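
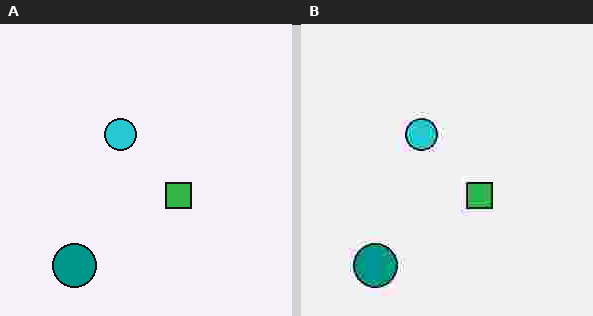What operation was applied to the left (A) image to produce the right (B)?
Heavily JPEG-compressed with obvious blocking artifacts.

Blocky 8×8 compression artifacts appear around shape edges and the flat background shows ringing — characteristic JPEG degradation.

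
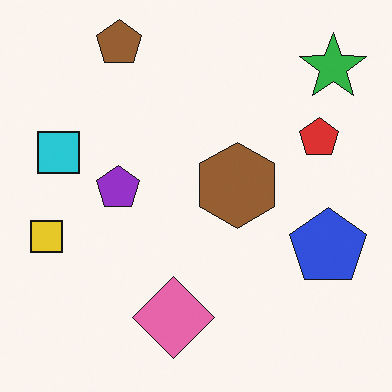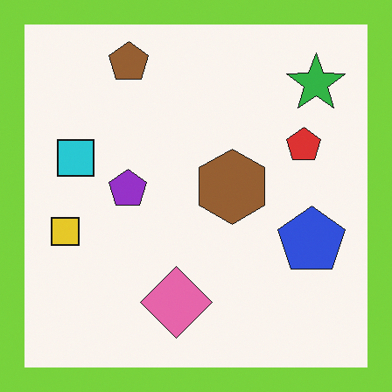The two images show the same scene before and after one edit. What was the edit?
The transformation is: framed with a lime border.

A solid lime frame runs around the edge of the second image, with the content slightly shrunk inside it.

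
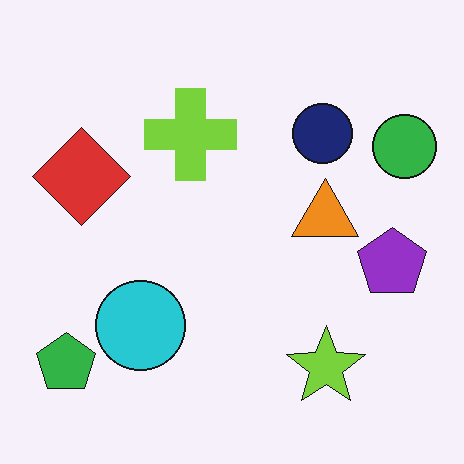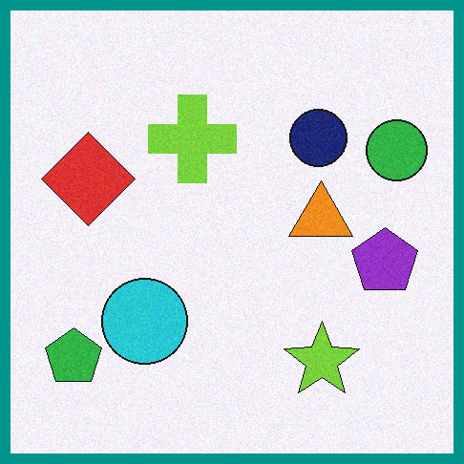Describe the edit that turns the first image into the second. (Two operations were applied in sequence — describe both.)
The second image is the first degraded with subtle gaussian noise, then framed with a teal border.

Random speckle covers the whole image, including the flat background. A solid teal frame runs around the edge of the second image, with the content slightly shrunk inside it.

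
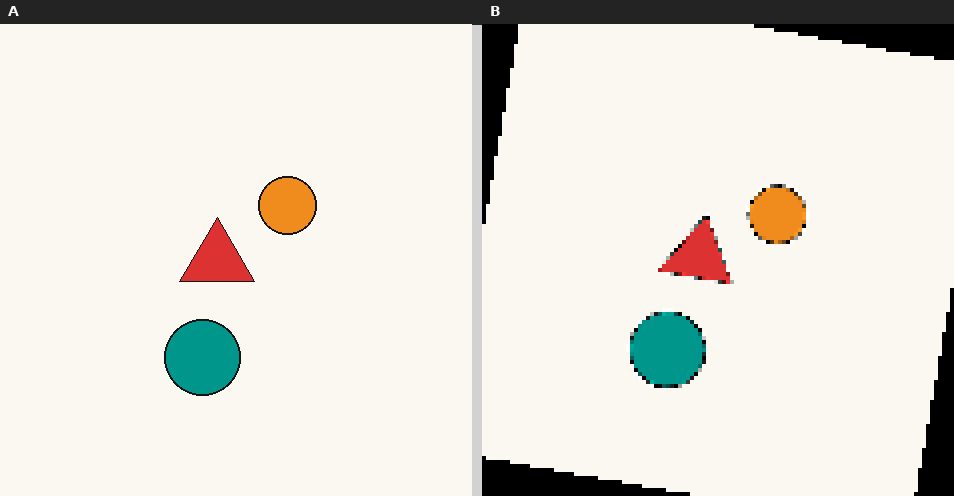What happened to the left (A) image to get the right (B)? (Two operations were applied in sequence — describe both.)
The image was rotated clockwise by a few degrees, then mildly pixelated.

Every shape is tilted by the same angle and the image corners show triangular fill wedges — a whole-image rotation by a non-right angle. Shapes are reduced to large square blocks; fine edges and outlines are lost — a downscale-then-upscale (mosaic) effect.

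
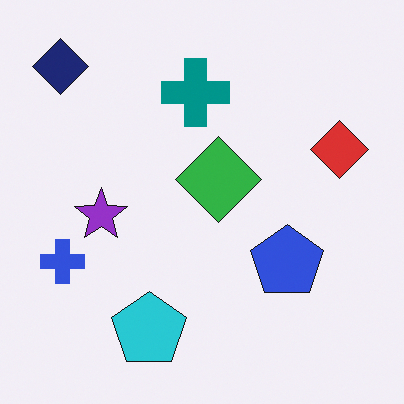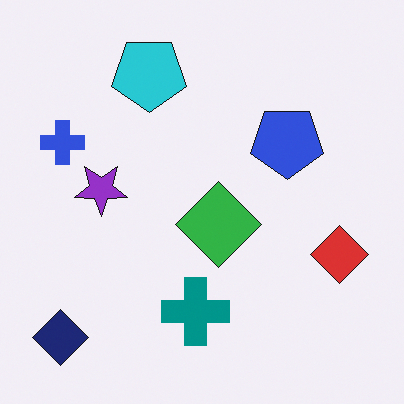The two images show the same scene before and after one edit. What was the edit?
The image was flipped vertically (top ↔ bottom).

The navy diamond is in the top-left of the first image and the bottom-left of the second — shapes on opposite sides of the horizontal midline have swapped in a mirror flip.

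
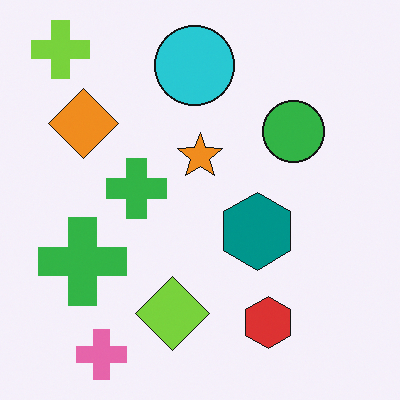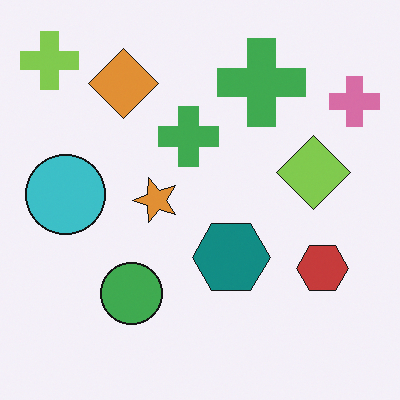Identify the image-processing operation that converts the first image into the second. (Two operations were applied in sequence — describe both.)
Slightly desaturated, then transposed (reflected across the top-left ↔ bottom-right diagonal).

All colors are more muted and greyish — a global saturation change. Shapes have swapped their row and column positions — what was in the top-right is now in the bottom-left — a diagonal reflection.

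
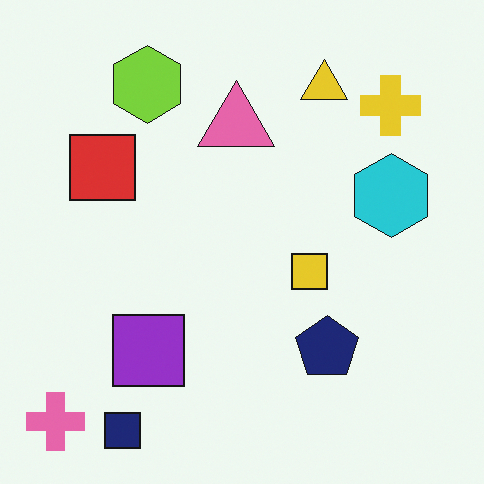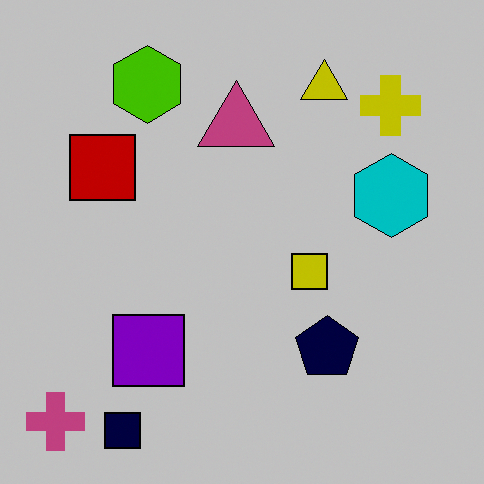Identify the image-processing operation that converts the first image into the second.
It was heavily posterized to just a handful of flat colors.

Each flat color has snapped to a coarser quantized level — most visibly, the near-white background has dropped to a flat grey.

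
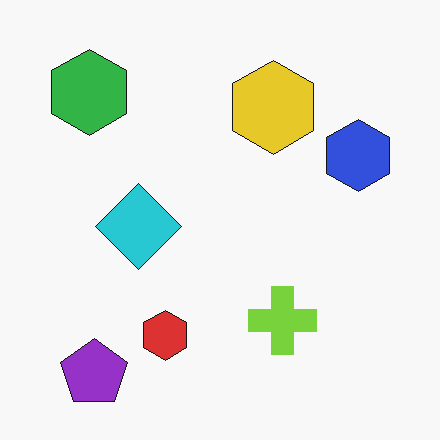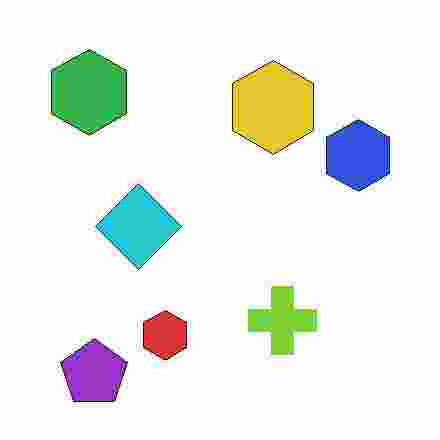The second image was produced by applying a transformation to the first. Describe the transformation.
It was degraded with heavy JPEG compression.

Blocky 8×8 compression artifacts appear around shape edges and the flat background shows ringing — characteristic JPEG degradation.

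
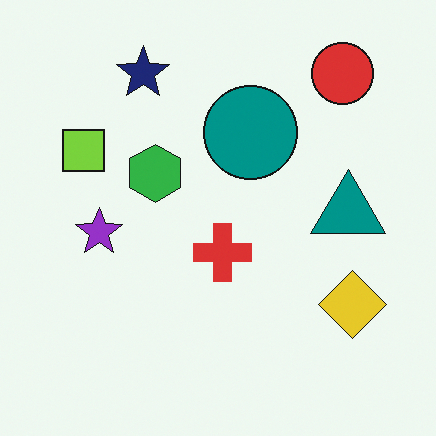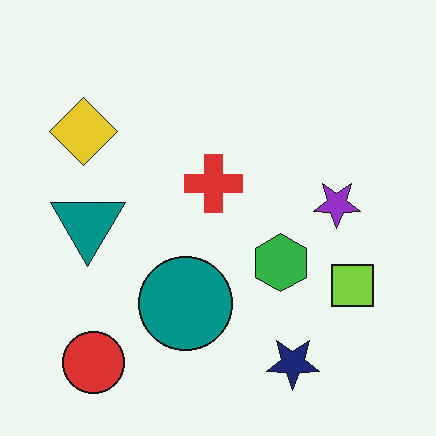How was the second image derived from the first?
The second image is the first rotated 180°.

The red circle sits in the top-right of the first image and the bottom-left of the second — consistent with a whole-image 180° rotation.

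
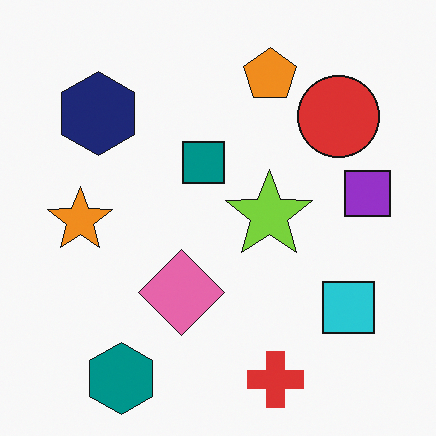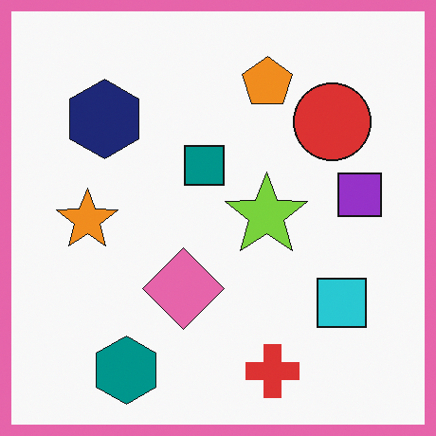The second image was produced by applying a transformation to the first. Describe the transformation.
Framed with a pink border.

A solid pink frame runs around the edge of the second image, with the content slightly shrunk inside it.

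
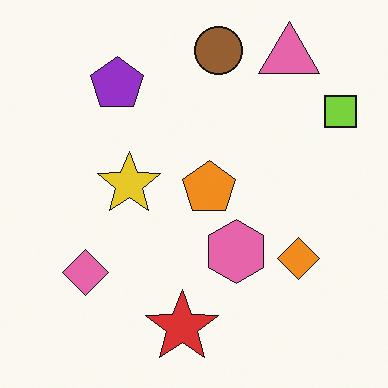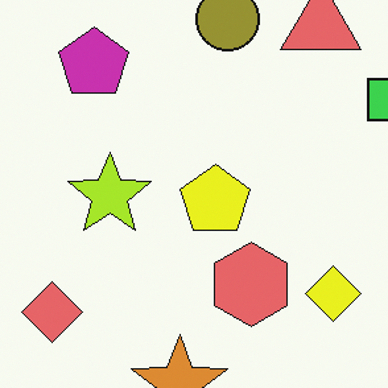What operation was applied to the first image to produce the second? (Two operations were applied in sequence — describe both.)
The second image is the first cropped slightly and scaled back up, then hue-shifted by a small amount.

The visible shapes are larger and the field of view is narrower; shapes near the original edges may be partly or wholly outside the frame — a crop-and-rescale. Every shape's color has rotated by the same amount around the hue wheel — a uniform hue shift.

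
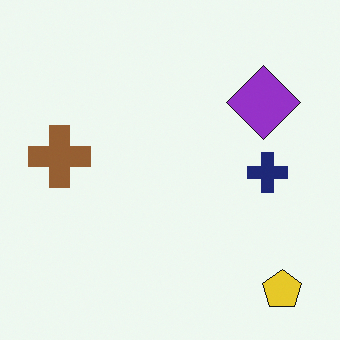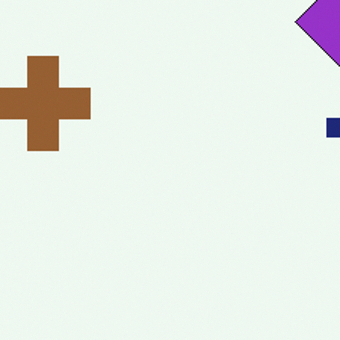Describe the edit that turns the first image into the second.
Cropped to a modestly smaller region and rescaled.

The visible shapes are larger and the field of view is narrower; shapes near the original edges may be partly or wholly outside the frame — a crop-and-rescale.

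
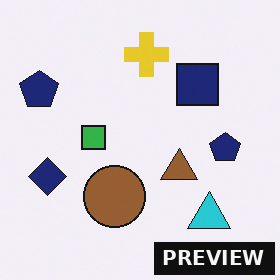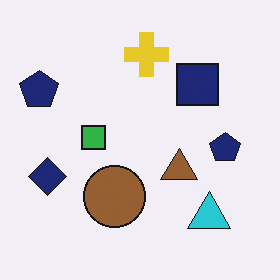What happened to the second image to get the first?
The transformation is: watermarked with the text "PREVIEW" in the lower-right corner.

A dark label reading "PREVIEW" appears in the lower-right corner.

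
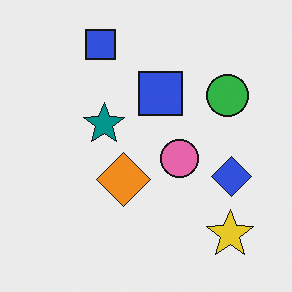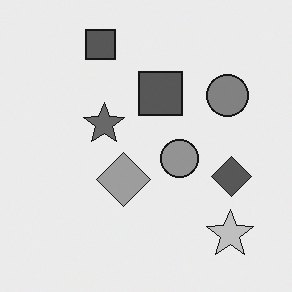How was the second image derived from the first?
The transformation is: converted to grayscale.

All color is removed — every shape is now a shade of grey.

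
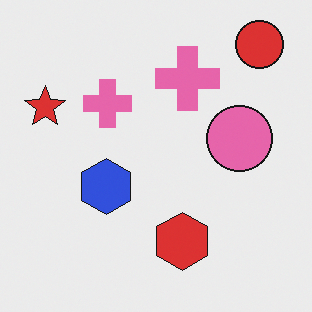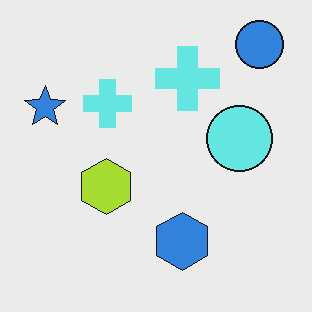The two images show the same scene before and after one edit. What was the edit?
This is the original image hue-shifted by a large amount.

Every shape's color has rotated by the same amount around the hue wheel — a uniform hue shift.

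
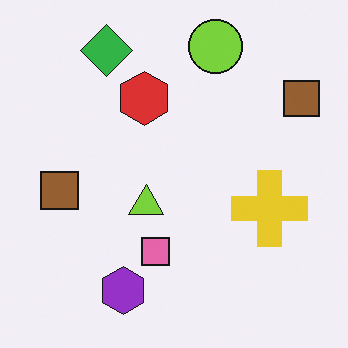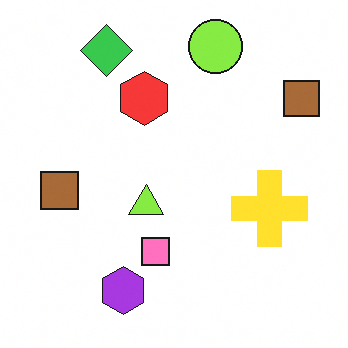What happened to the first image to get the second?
This is the original image brightened a little.

Every pixel — background and shapes alike — is uniformly brightened.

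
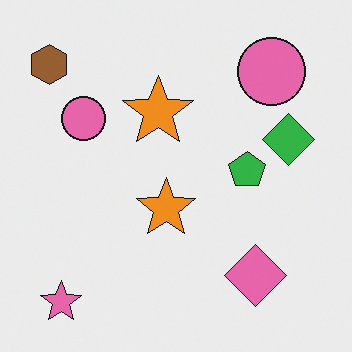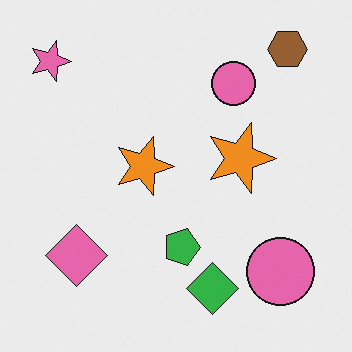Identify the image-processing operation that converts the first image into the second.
It was rotated 90° clockwise.

The pink star sits in the bottom-left of the first image and the top-left of the second — consistent with a whole-image 90° clockwise rotation.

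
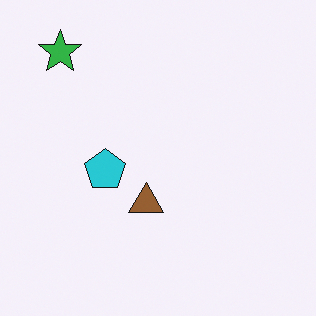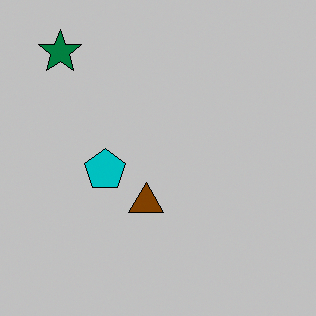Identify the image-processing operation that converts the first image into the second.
The second image is the first aggressively posterized.

Each flat color has snapped to a coarser quantized level — most visibly, the near-white background has dropped to a flat grey.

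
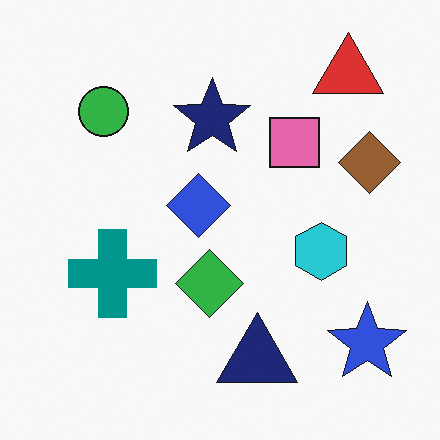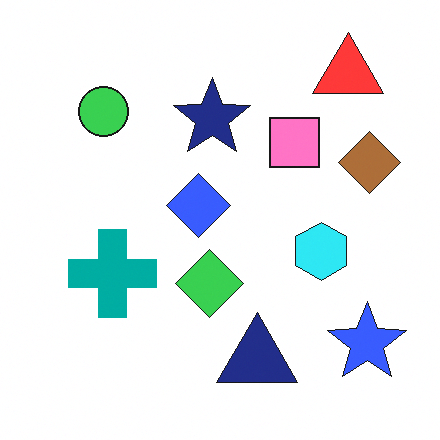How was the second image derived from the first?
Slightly brightened.

Every pixel — background and shapes alike — is uniformly brightened.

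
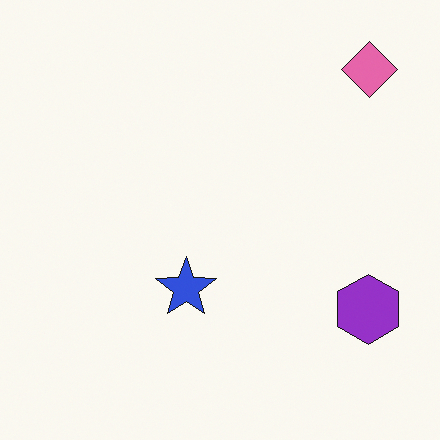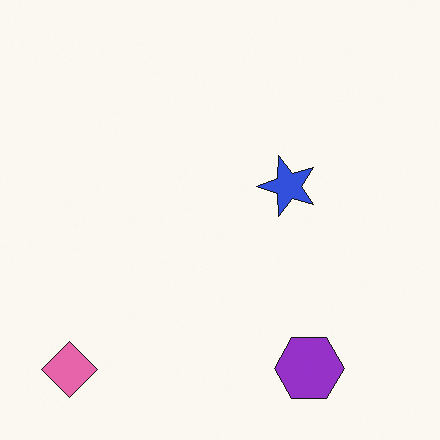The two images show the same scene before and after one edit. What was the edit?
The image was transposed (reflected across the top-left ↔ bottom-right diagonal).

Shapes have swapped their row and column positions — what was in the top-right is now in the bottom-left — a diagonal reflection.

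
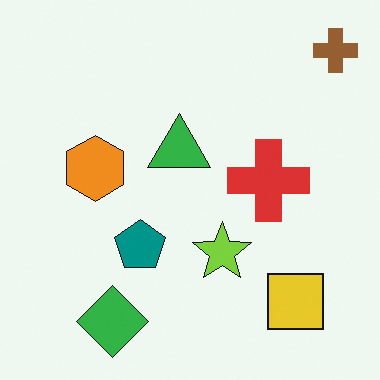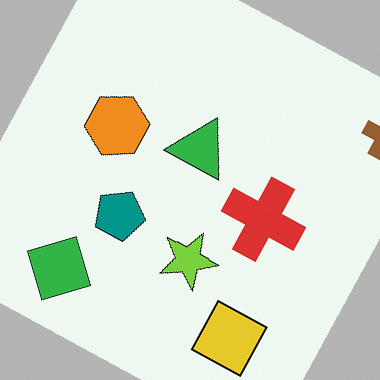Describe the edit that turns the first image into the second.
Rotated clockwise by a moderate amount.

Every shape is tilted by the same angle and the image corners show triangular fill wedges — a whole-image rotation by a non-right angle.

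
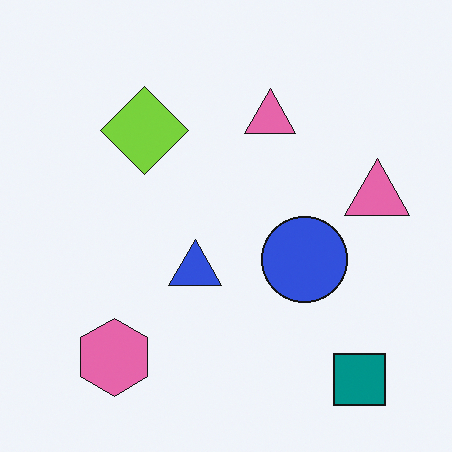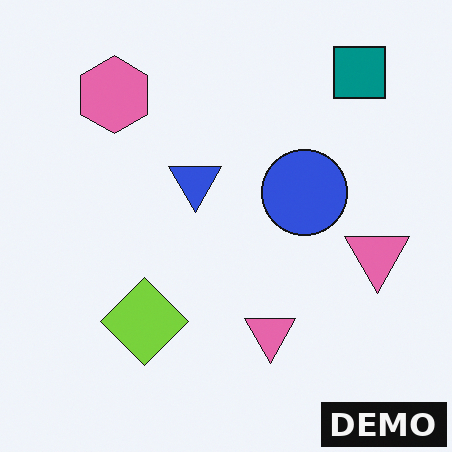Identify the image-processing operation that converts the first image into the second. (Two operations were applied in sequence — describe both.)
The transformation is: flipped vertically (top ↔ bottom), then watermarked with the text "DEMO" in the lower-right corner.

The teal square is in the bottom-right of the first image and the top-right of the second — shapes on opposite sides of the horizontal midline have swapped in a mirror flip. A dark label reading "DEMO" appears in the lower-right corner.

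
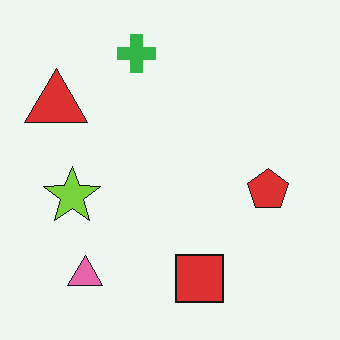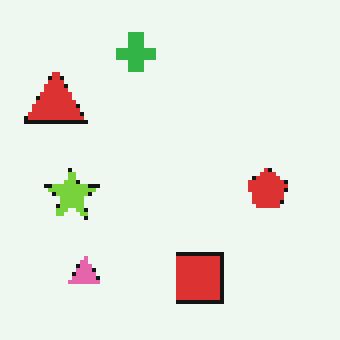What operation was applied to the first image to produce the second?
It was mildly pixelated.

Shapes are reduced to large square blocks; fine edges and outlines are lost — a downscale-then-upscale (mosaic) effect.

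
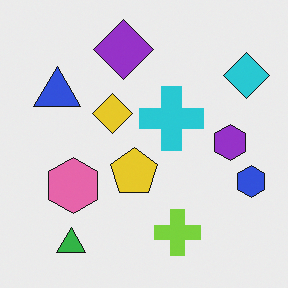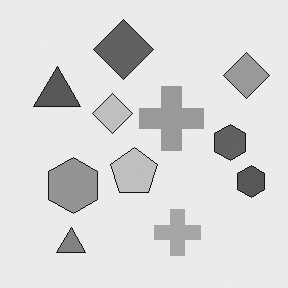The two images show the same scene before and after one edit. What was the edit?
The image was converted to grayscale.

All color is removed — every shape is now a shade of grey.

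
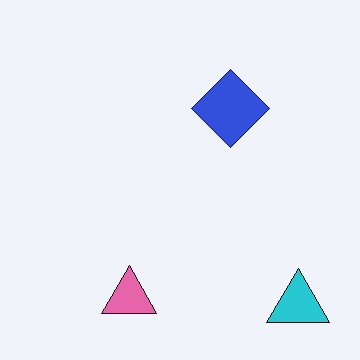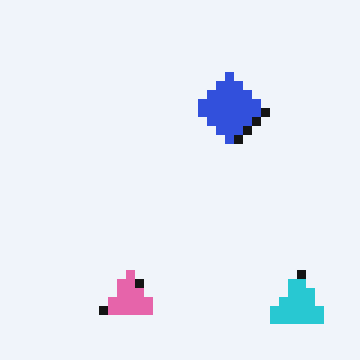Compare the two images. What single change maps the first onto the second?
The second image is the first heavily pixelated into large blocks.

Shapes are reduced to large square blocks; fine edges and outlines are lost — a downscale-then-upscale (mosaic) effect.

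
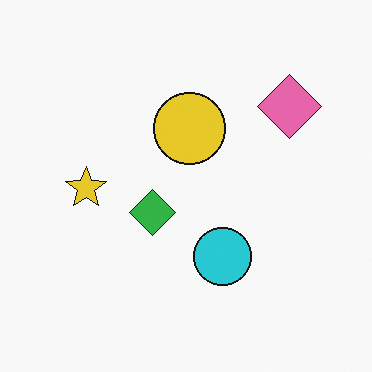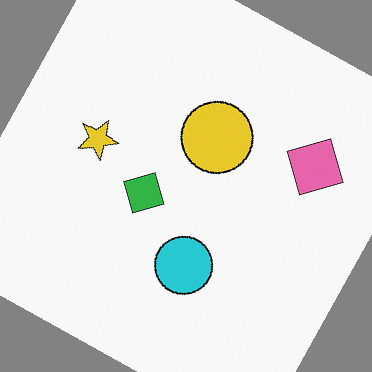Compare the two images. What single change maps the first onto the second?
This is the original image rotated clockwise by a moderate amount.

Every shape is tilted by the same angle and the image corners show triangular fill wedges — a whole-image rotation by a non-right angle.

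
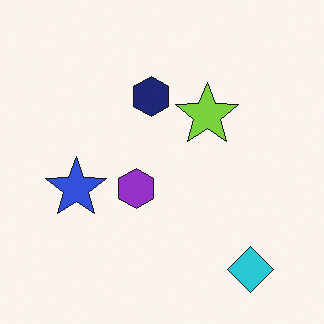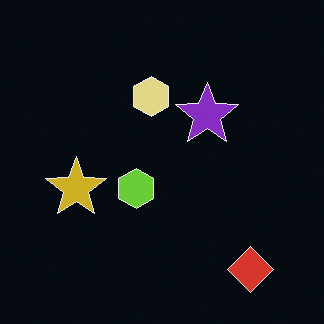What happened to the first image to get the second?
This is the original image color-inverted (negative).

The light background has become dark and every shape's color is its complement — a photographic negative.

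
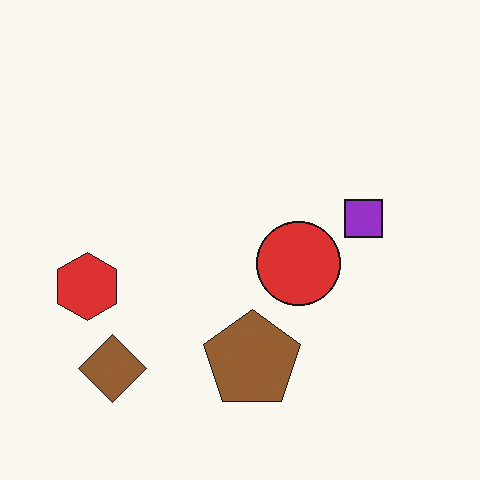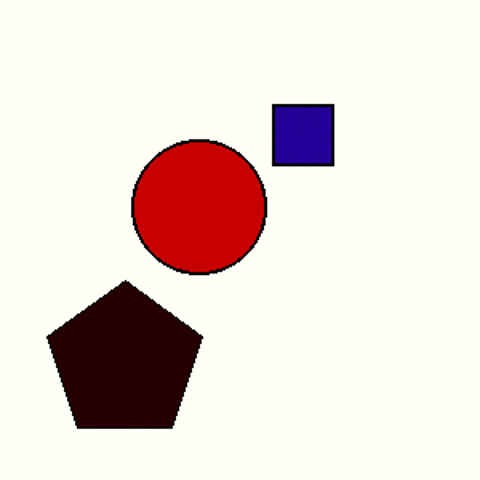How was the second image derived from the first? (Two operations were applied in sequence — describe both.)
The transformation is: given much higher contrast, then cropped to a modestly smaller region and rescaled.

Tones are pushed away from mid-grey across the whole image — a global contrast change. The visible shapes are larger and the field of view is narrower; shapes near the original edges may be partly or wholly outside the frame — a crop-and-rescale.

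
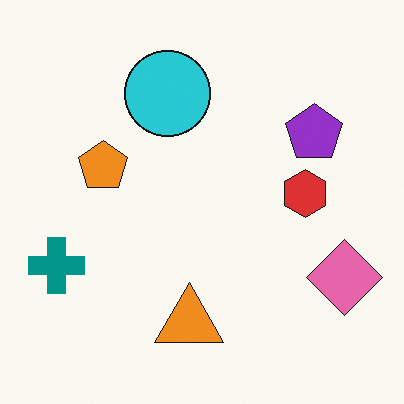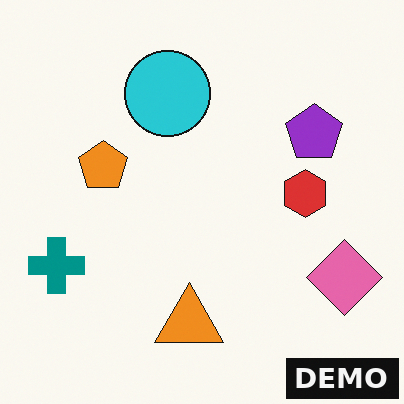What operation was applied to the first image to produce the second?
The transformation is: watermarked with the text "DEMO" in the lower-right corner.

A dark label reading "DEMO" appears in the lower-right corner.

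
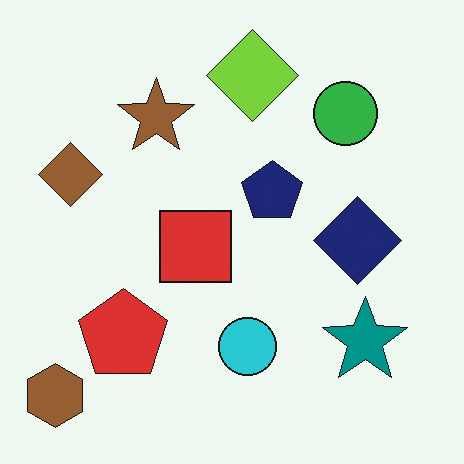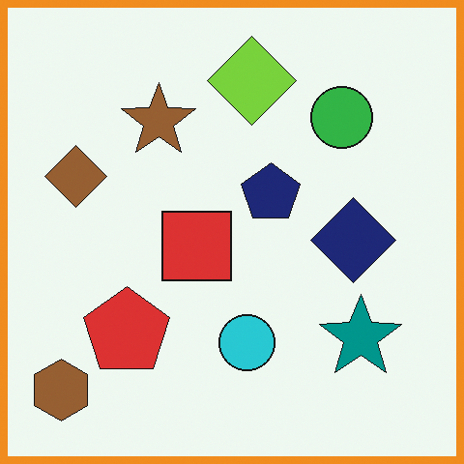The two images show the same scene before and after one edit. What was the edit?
It was framed with a orange border.

A solid orange frame runs around the edge of the second image, with the content slightly shrunk inside it.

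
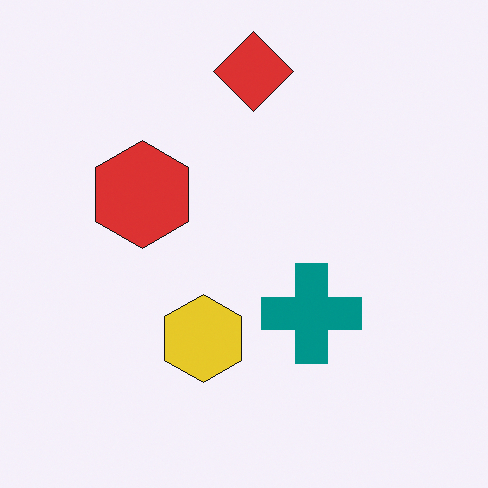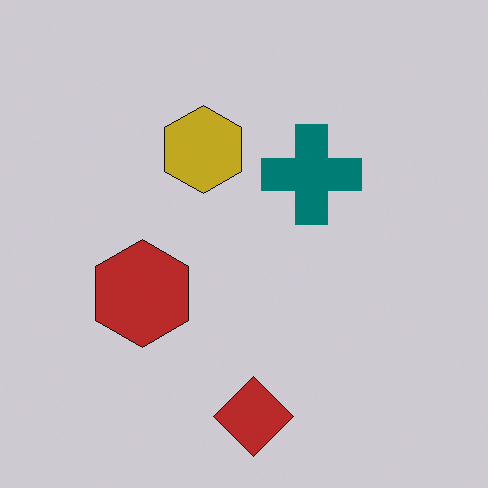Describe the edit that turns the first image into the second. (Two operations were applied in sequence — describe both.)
It was flipped vertically (top ↔ bottom), then slightly darkened.

The red diamond is in the top of the first image and the bottom of the second — shapes on opposite sides of the horizontal midline have swapped in a mirror flip. Every pixel — background and shapes alike — is uniformly darkened.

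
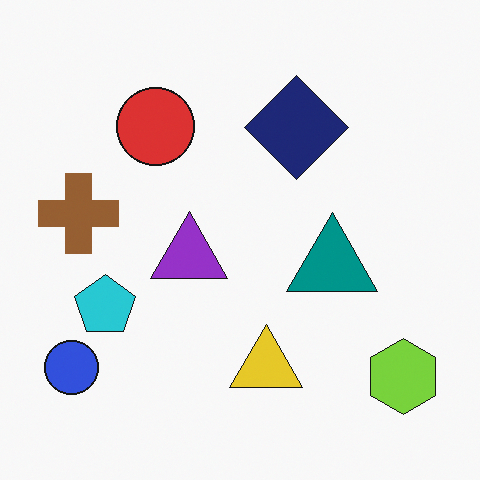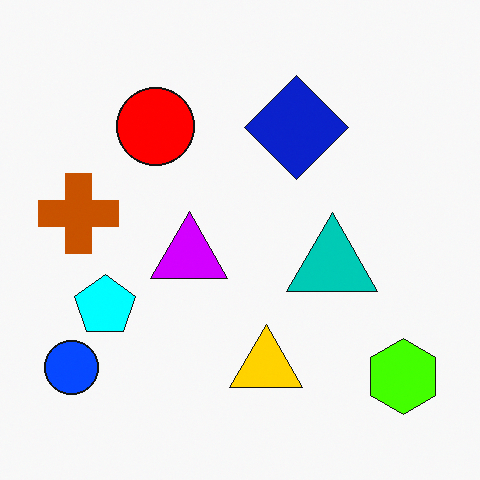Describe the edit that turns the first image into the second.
It was made much more vivid (saturation change).

All colors are more vivid — a global saturation change.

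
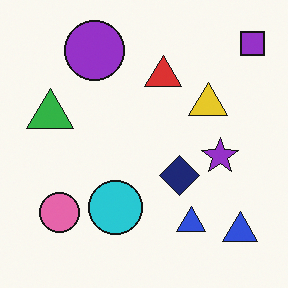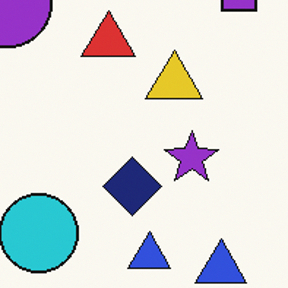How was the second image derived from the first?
The image was cropped to a modestly smaller region and rescaled.

The visible shapes are larger and the field of view is narrower; shapes near the original edges may be partly or wholly outside the frame — a crop-and-rescale.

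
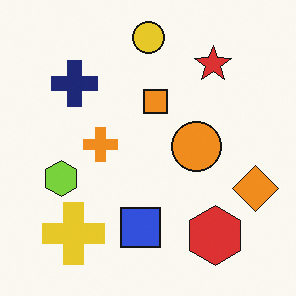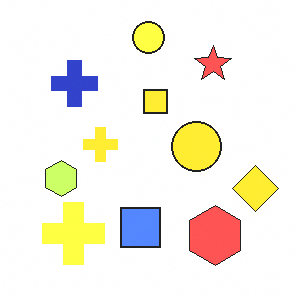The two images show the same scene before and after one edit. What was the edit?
The transformation is: brightened a lot.

Every pixel — background and shapes alike — is uniformly brightened.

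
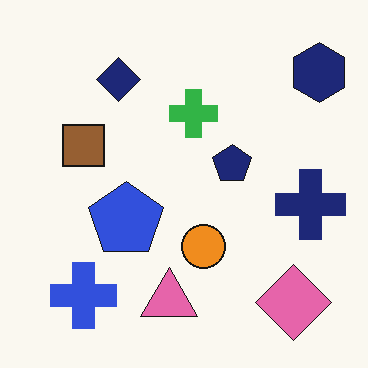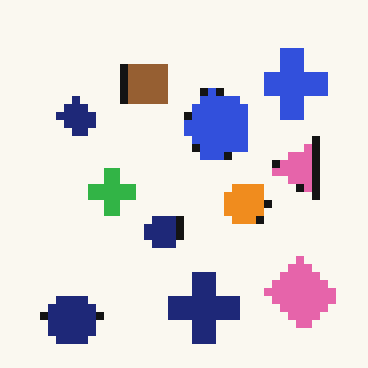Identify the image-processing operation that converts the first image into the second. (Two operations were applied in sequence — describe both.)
The second image is the first transposed (reflected across the top-left ↔ bottom-right diagonal), then pixelated into visible square blocks.

Shapes have swapped their row and column positions — what was in the top-right is now in the bottom-left — a diagonal reflection. Shapes are reduced to large square blocks; fine edges and outlines are lost — a downscale-then-upscale (mosaic) effect.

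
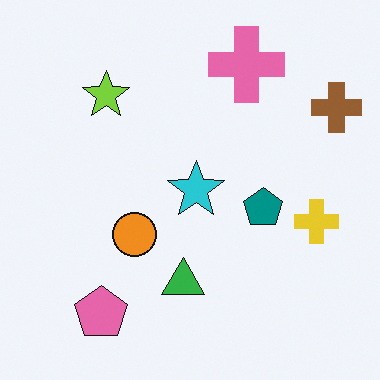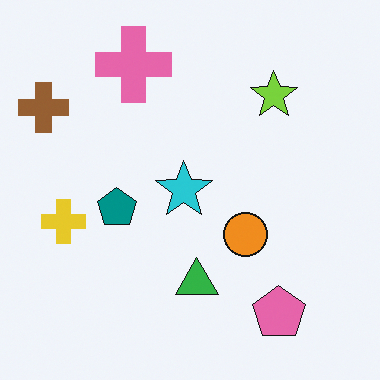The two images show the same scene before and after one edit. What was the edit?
Flipped horizontally (left ↔ right).

The brown cross is in the top-right of the first image and the top-left of the second — shapes on opposite sides of the vertical midline have swapped in a mirror flip.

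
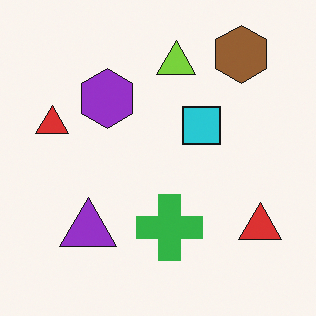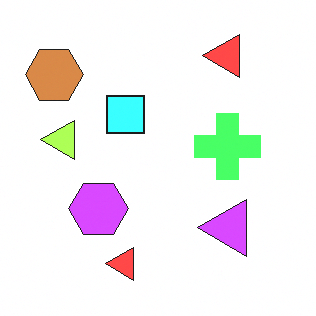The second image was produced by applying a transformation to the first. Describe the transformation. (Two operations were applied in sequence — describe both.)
Noticeably brightened, then rotated 90° counter-clockwise.

Every pixel — background and shapes alike — is uniformly brightened. The brown hexagon sits in the top-right of the first image and the top-left of the second — consistent with a whole-image 90° counter-clockwise rotation.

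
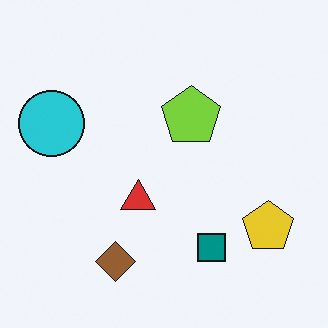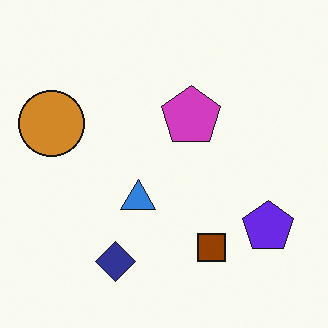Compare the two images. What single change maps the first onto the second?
The second image is the first hue-shifted by a large amount.

Every shape's color has rotated by the same amount around the hue wheel — a uniform hue shift.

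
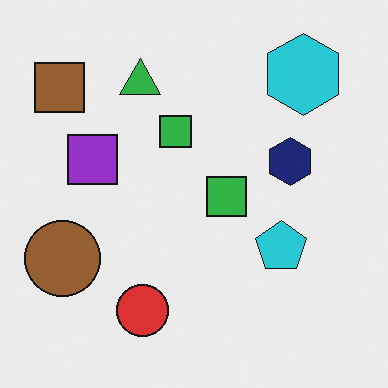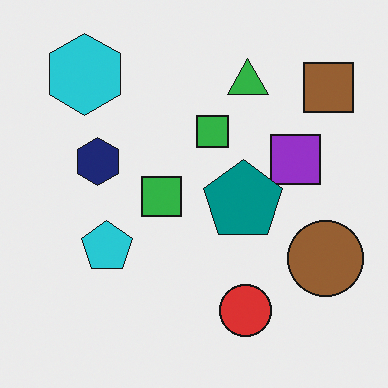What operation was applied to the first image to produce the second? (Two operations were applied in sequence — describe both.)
It was flipped horizontally (left ↔ right), then overlaid with an additional teal pentagon.

The brown square is in the top-left of the first image and the top-right of the second — shapes on opposite sides of the vertical midline have swapped in a mirror flip. A teal pentagon appears in the second image that is absent from the first.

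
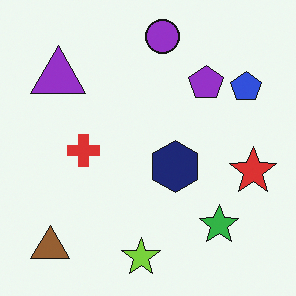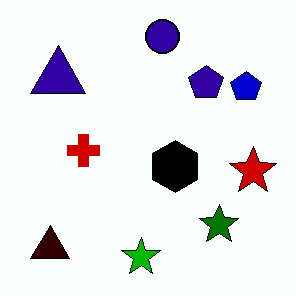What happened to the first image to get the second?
This is the original image given much higher contrast.

Tones are pushed away from mid-grey across the whole image — a global contrast change.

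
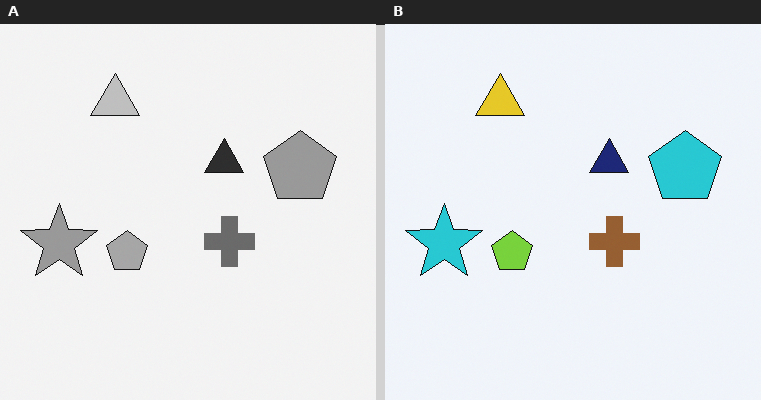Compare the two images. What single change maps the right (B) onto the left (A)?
The left (A) image is the right (B) converted to grayscale.

All color is removed — every shape is now a shade of grey.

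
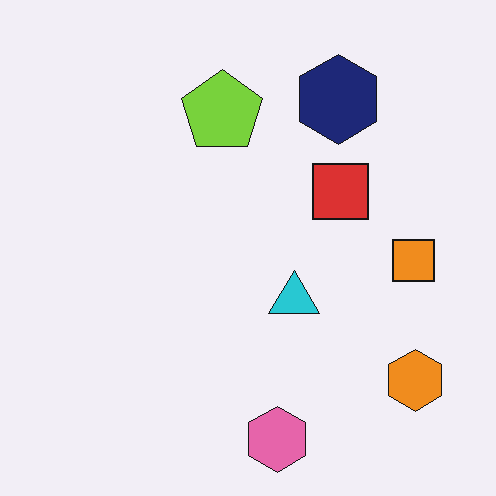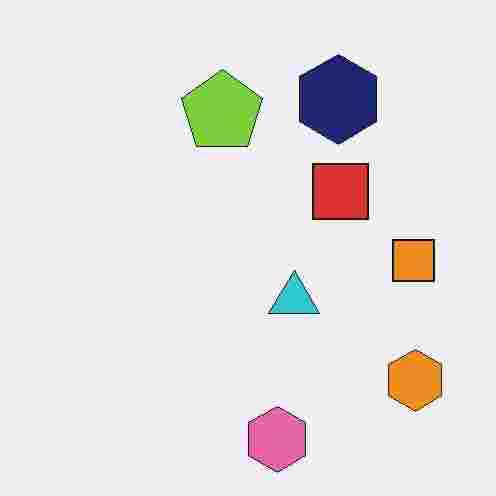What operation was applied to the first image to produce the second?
The image was heavily JPEG-compressed with obvious blocking artifacts.

Blocky 8×8 compression artifacts appear around shape edges and the flat background shows ringing — characteristic JPEG degradation.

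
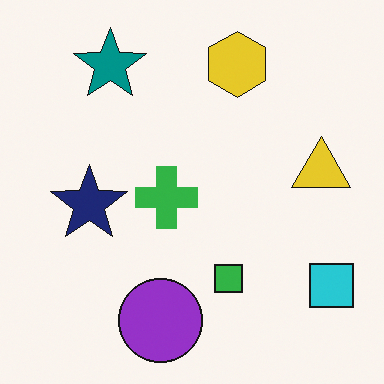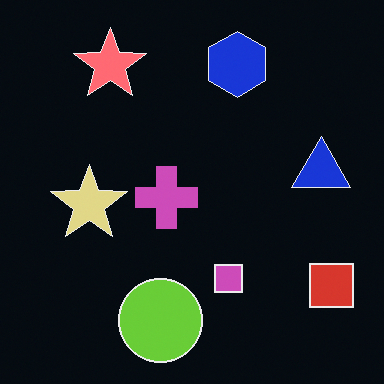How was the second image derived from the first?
The transformation is: color-inverted (negative).

The light background has become dark and every shape's color is its complement — a photographic negative.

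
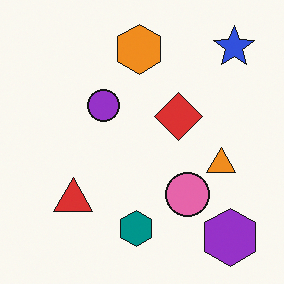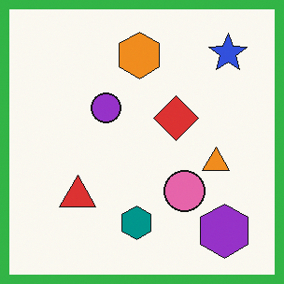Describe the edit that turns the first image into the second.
The transformation is: framed with a green border.

A solid green frame runs around the edge of the second image, with the content slightly shrunk inside it.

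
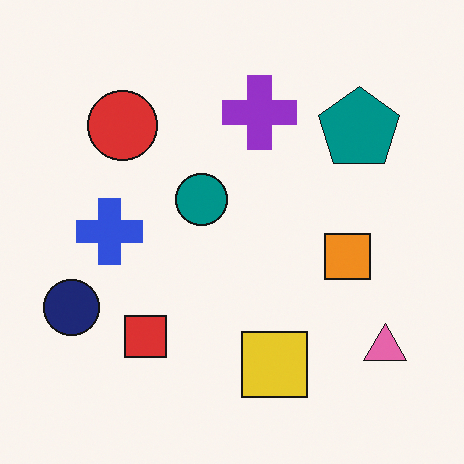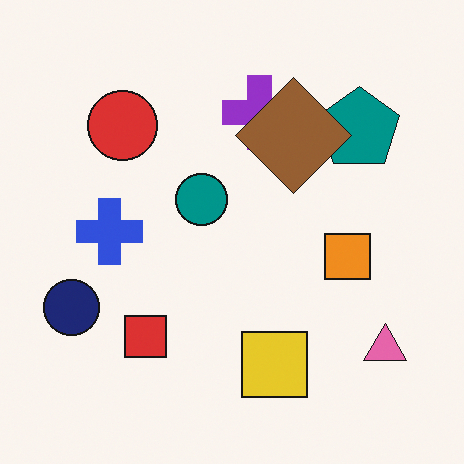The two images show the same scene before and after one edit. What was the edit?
The transformation is: overlaid with an additional brown diamond.

A brown diamond appears in the second image that is absent from the first.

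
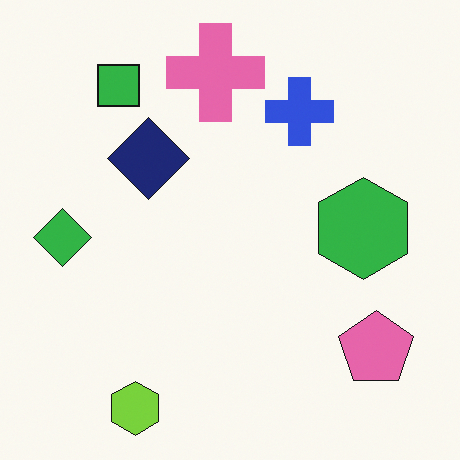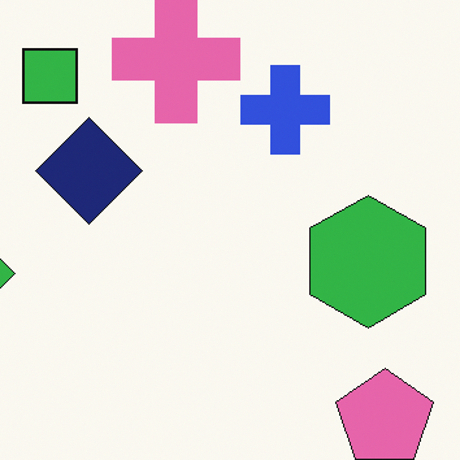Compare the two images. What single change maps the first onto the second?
The transformation is: cropped slightly and scaled back up.

The visible shapes are larger and the field of view is narrower; shapes near the original edges may be partly or wholly outside the frame — a crop-and-rescale.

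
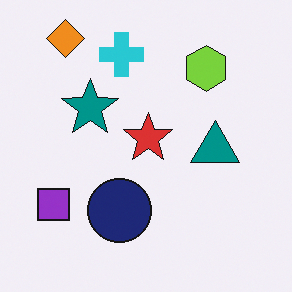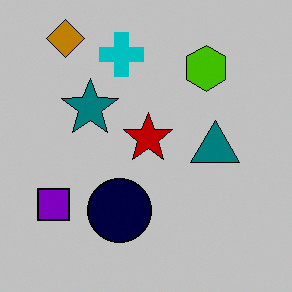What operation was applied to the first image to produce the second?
It was heavily posterized to just a handful of flat colors.

Each flat color has snapped to a coarser quantized level — most visibly, the near-white background has dropped to a flat grey.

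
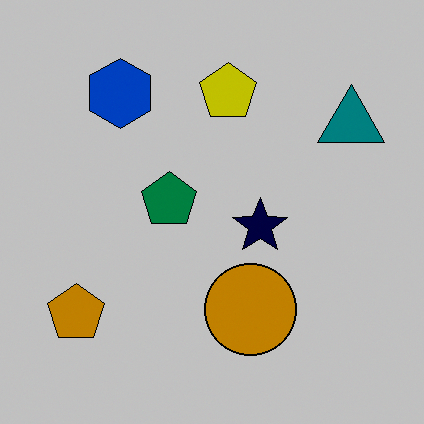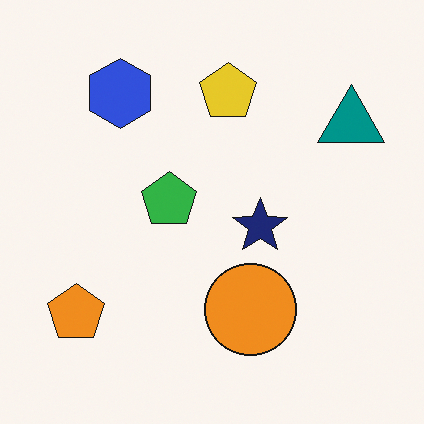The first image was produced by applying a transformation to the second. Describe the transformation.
The first image is the second aggressively posterized.

Each flat color has snapped to a coarser quantized level — most visibly, the near-white background has dropped to a flat grey.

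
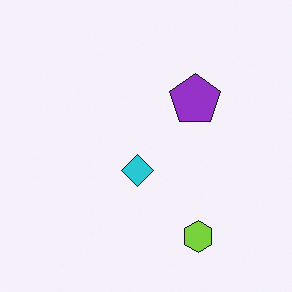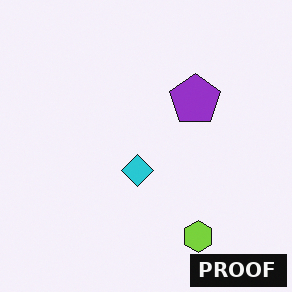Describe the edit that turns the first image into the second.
This is the original image watermarked with the text "PROOF" in the lower-right corner.

A dark label reading "PROOF" appears in the lower-right corner.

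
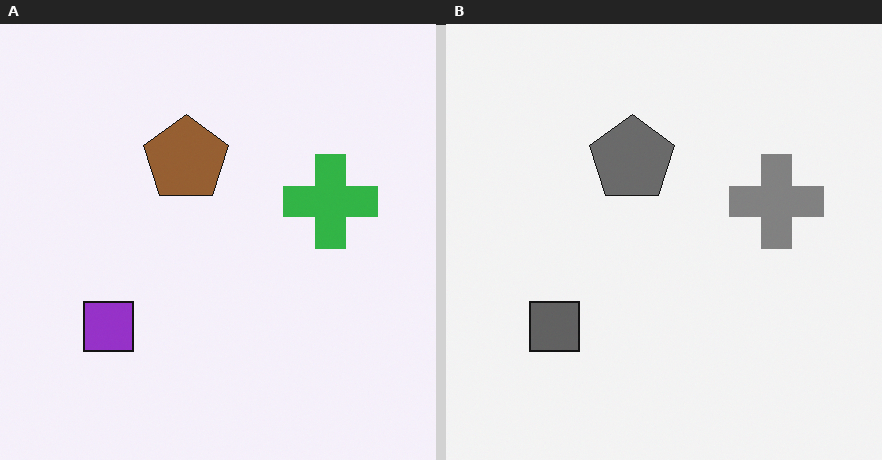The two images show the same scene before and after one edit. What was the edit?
This is the original image converted to grayscale.

All color is removed — every shape is now a shade of grey.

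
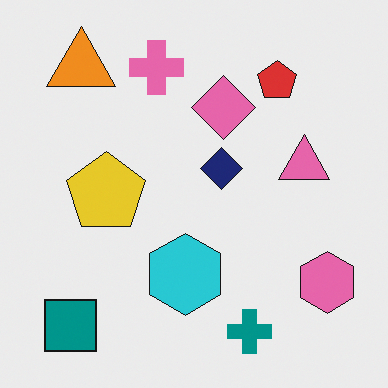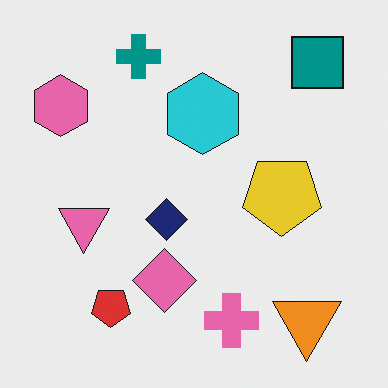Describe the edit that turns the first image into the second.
The second image is the first rotated 180°.

The teal square sits in the bottom-left of the first image and the top-right of the second — consistent with a whole-image 180° rotation.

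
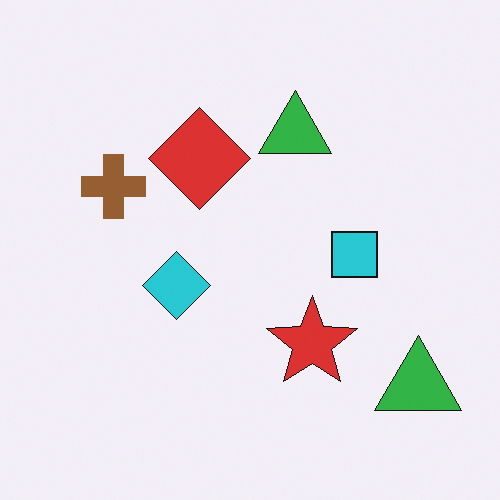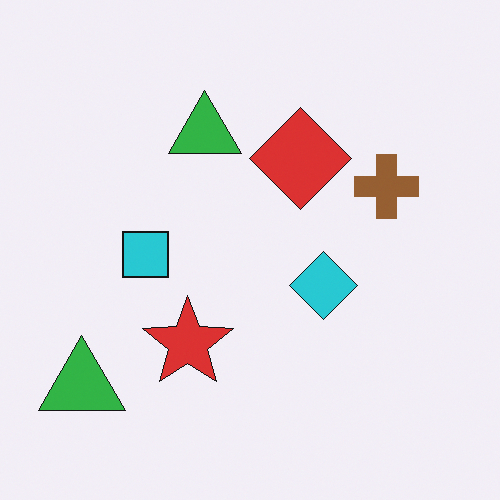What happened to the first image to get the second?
Flipped horizontally (left ↔ right).

The brown cross is in the left of the first image and the right of the second — shapes on opposite sides of the vertical midline have swapped in a mirror flip.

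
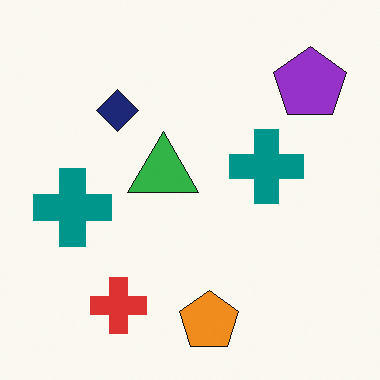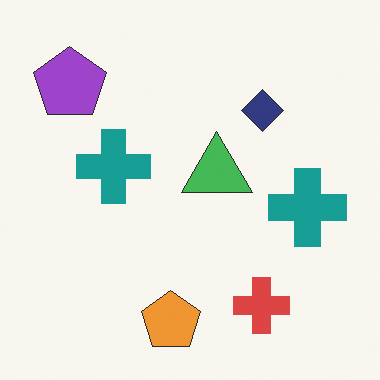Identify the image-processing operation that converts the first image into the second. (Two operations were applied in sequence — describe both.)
This is the original image flipped horizontally (left ↔ right), then given slightly reduced contrast.

The purple pentagon is in the top-right of the first image and the top-left of the second — shapes on opposite sides of the vertical midline have swapped in a mirror flip. Tones are pushed toward mid-grey across the whole image — a global contrast change.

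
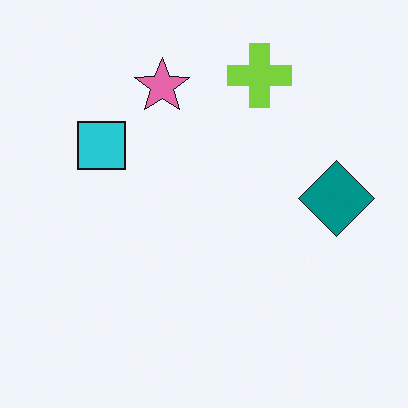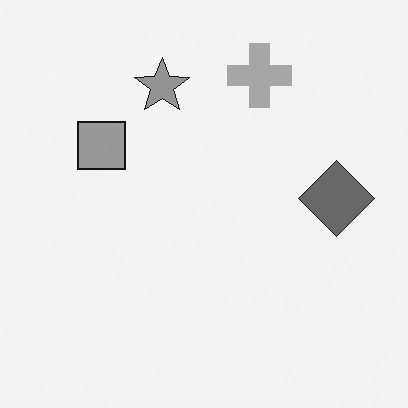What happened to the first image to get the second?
Converted to grayscale.

All color is removed — every shape is now a shade of grey.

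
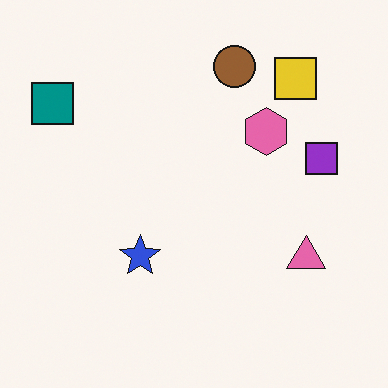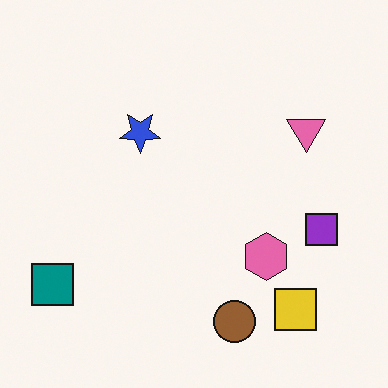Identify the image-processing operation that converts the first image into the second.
Flipped vertically (top ↔ bottom).

The brown circle is in the top of the first image and the bottom of the second — shapes on opposite sides of the horizontal midline have swapped in a mirror flip.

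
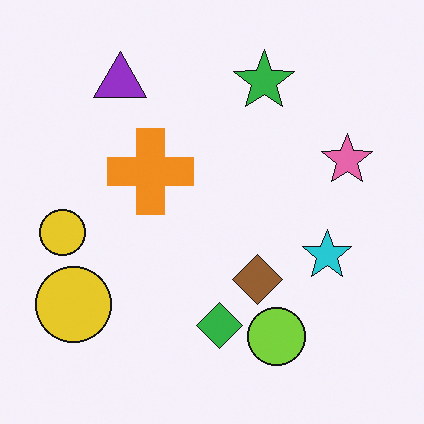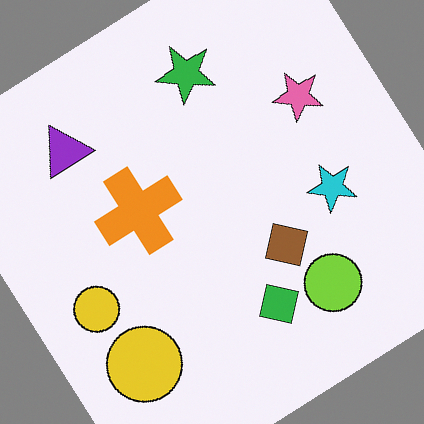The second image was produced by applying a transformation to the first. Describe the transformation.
This is the original image rotated counter-clockwise by a large amount — several tens of degrees.

Every shape is tilted by the same angle and the image corners show triangular fill wedges — a whole-image rotation by a non-right angle.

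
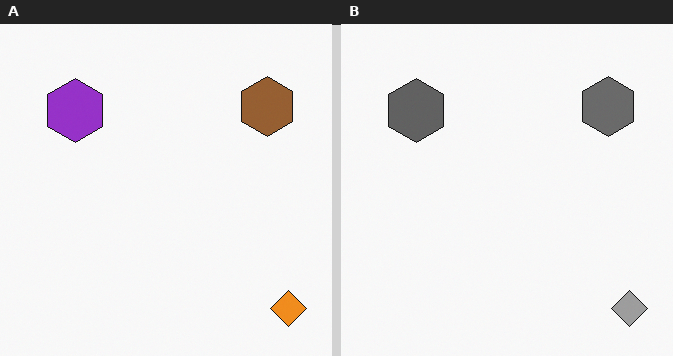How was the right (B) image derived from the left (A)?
This is the original image converted to grayscale.

All color is removed — every shape is now a shade of grey.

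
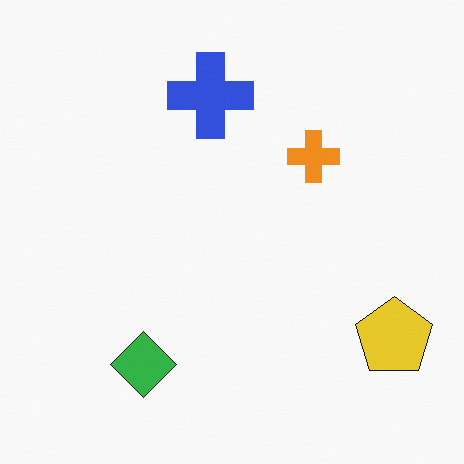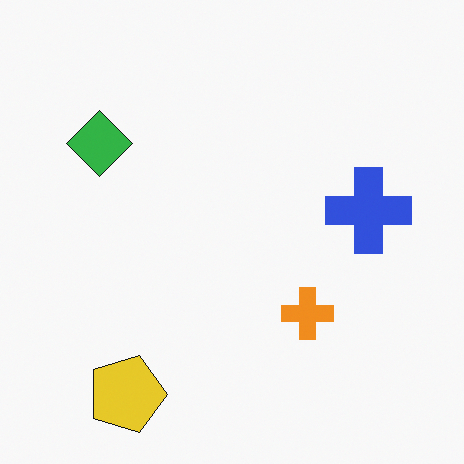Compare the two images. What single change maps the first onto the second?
It was rotated 90° clockwise.

The yellow pentagon sits in the bottom-right of the first image and the bottom-left of the second — consistent with a whole-image 90° clockwise rotation.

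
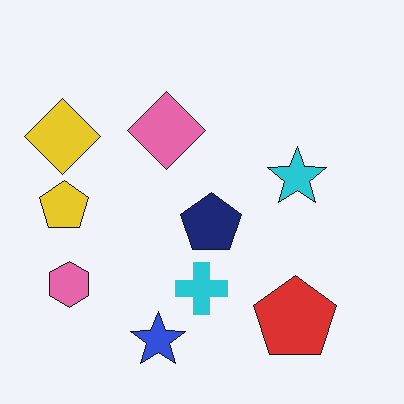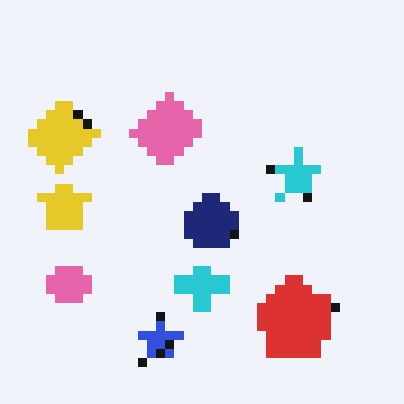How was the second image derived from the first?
This is the original image coarsely pixelated.

Shapes are reduced to large square blocks; fine edges and outlines are lost — a downscale-then-upscale (mosaic) effect.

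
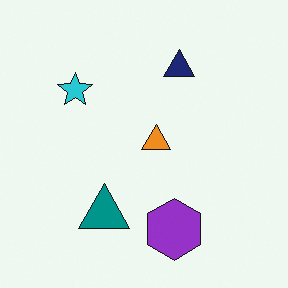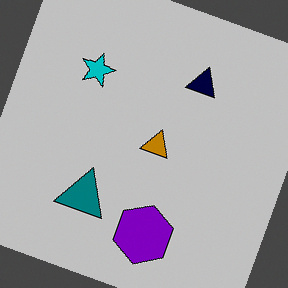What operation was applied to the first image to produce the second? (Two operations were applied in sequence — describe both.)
The second image is the first heavily posterized to just a handful of flat colors, then rotated clockwise by a clearly visible amount.

Each flat color has snapped to a coarser quantized level — most visibly, the near-white background has dropped to a flat grey. Every shape is tilted by the same angle and the image corners show triangular fill wedges — a whole-image rotation by a non-right angle.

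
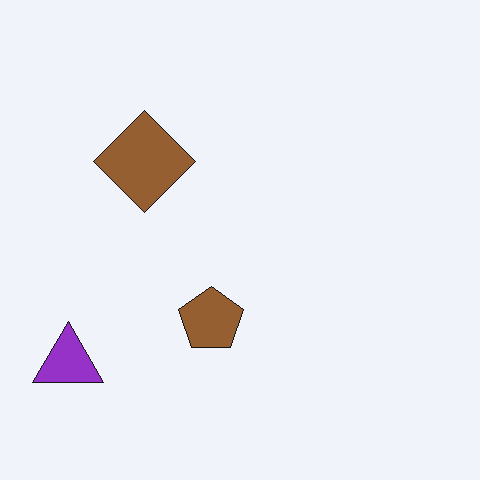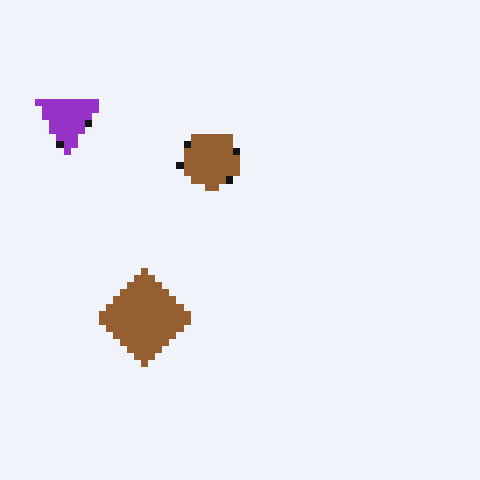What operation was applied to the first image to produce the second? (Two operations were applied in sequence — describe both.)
The second image is the first flipped vertically (top ↔ bottom), then pixelated into visible square blocks.

The purple triangle is in the bottom-left of the first image and the top-left of the second — shapes on opposite sides of the horizontal midline have swapped in a mirror flip. Shapes are reduced to large square blocks; fine edges and outlines are lost — a downscale-then-upscale (mosaic) effect.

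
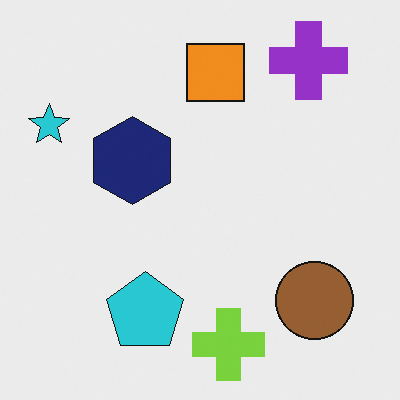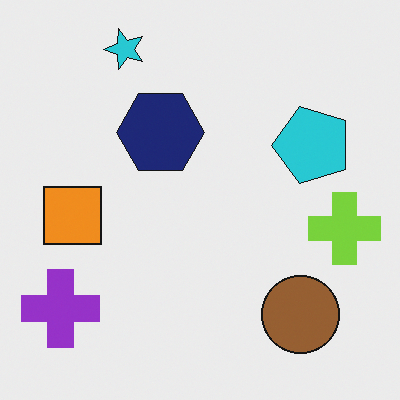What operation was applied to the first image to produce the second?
The transformation is: transposed (reflected across the top-left ↔ bottom-right diagonal).

Shapes have swapped their row and column positions — what was in the top-right is now in the bottom-left — a diagonal reflection.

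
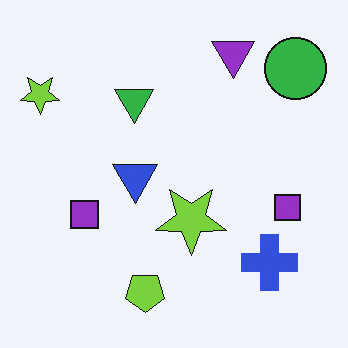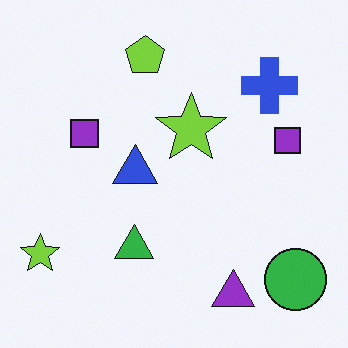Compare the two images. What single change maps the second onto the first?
Flipped vertically (top ↔ bottom).

The purple triangle is in the bottom-right of the second image and the top-right of the first — shapes on opposite sides of the horizontal midline have swapped in a mirror flip.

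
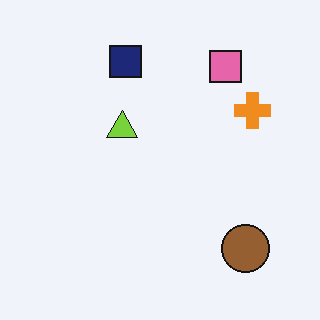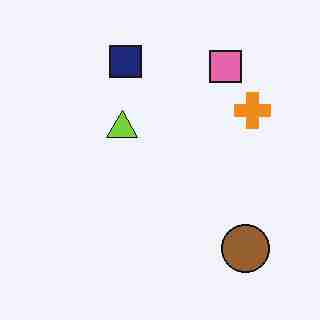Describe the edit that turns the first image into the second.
It was heavily JPEG-compressed with obvious blocking artifacts.

Blocky 8×8 compression artifacts appear around shape edges and the flat background shows ringing — characteristic JPEG degradation.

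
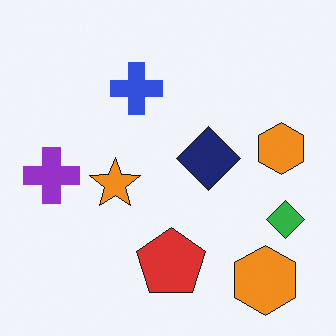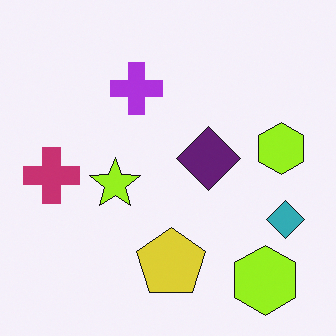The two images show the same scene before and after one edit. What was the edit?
The transformation is: hue-shifted slightly.

Every shape's color has rotated by the same amount around the hue wheel — a uniform hue shift.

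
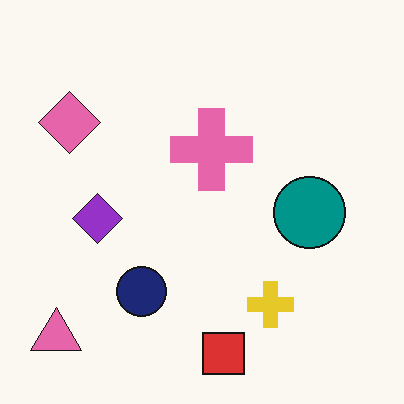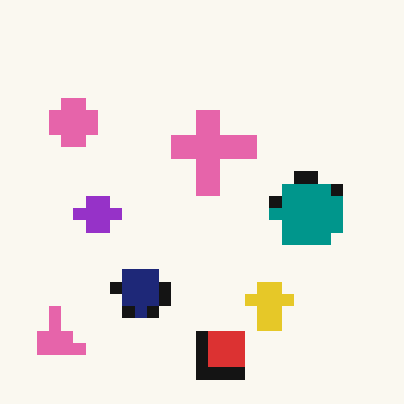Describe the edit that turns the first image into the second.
The second image is the first coarsely pixelated.

Shapes are reduced to large square blocks; fine edges and outlines are lost — a downscale-then-upscale (mosaic) effect.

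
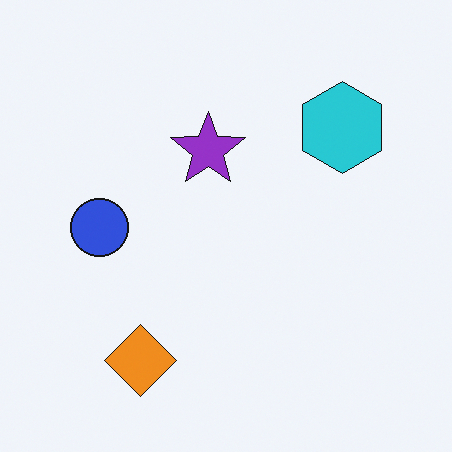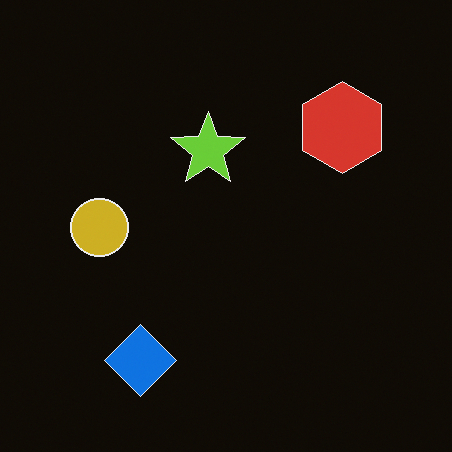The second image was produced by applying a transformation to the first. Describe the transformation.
The image was color-inverted (negative).

The light background has become dark and every shape's color is its complement — a photographic negative.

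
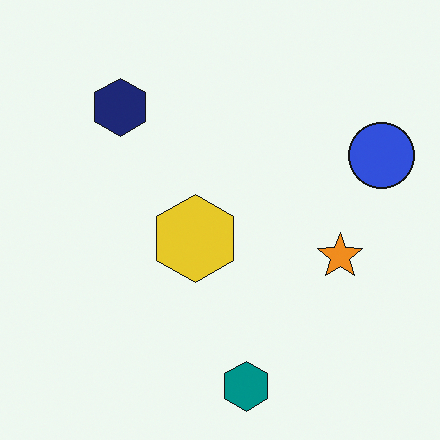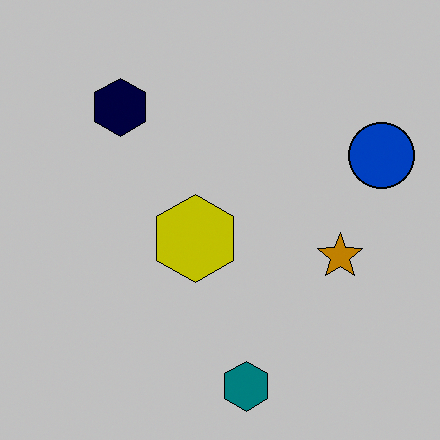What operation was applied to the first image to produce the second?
The transformation is: aggressively posterized.

Each flat color has snapped to a coarser quantized level — most visibly, the near-white background has dropped to a flat grey.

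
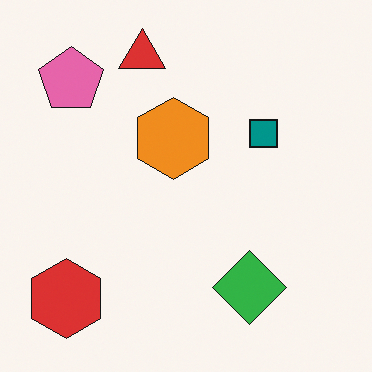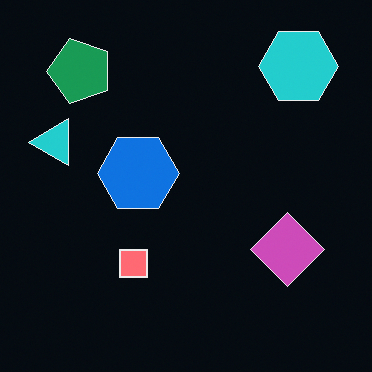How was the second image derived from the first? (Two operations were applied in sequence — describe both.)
Color-inverted (negative), then transposed (reflected across the top-left ↔ bottom-right diagonal).

The light background has become dark and every shape's color is its complement — a photographic negative. Shapes have swapped their row and column positions — what was in the top-right is now in the bottom-left — a diagonal reflection.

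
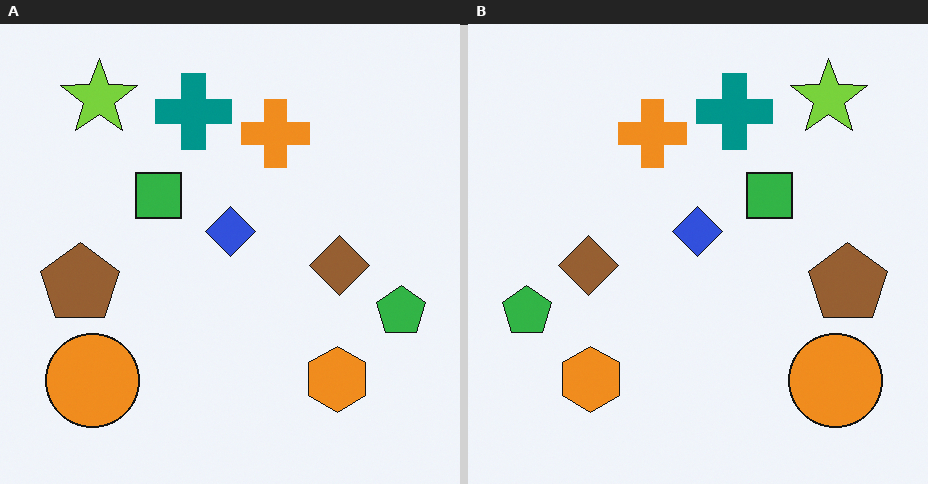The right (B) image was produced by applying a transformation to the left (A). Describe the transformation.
Flipped horizontally (left ↔ right).

The green pentagon is in the right of the left (A) image and the left of the right (B) — shapes on opposite sides of the vertical midline have swapped in a mirror flip.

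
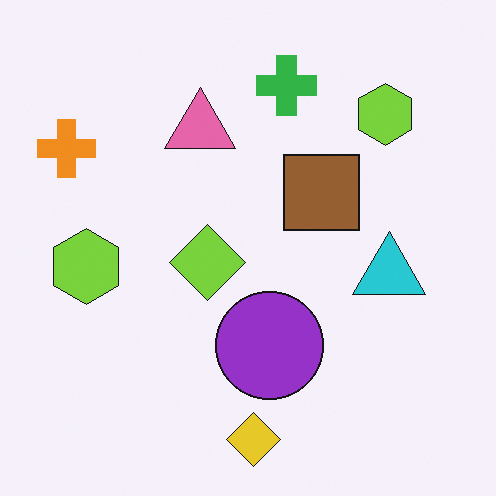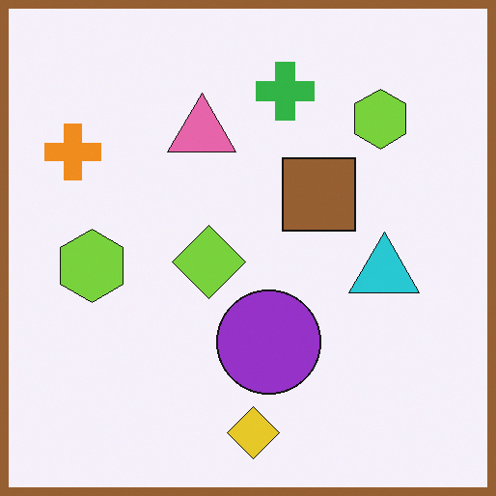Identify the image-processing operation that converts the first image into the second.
It was framed with a brown border.

A solid brown frame runs around the edge of the second image, with the content slightly shrunk inside it.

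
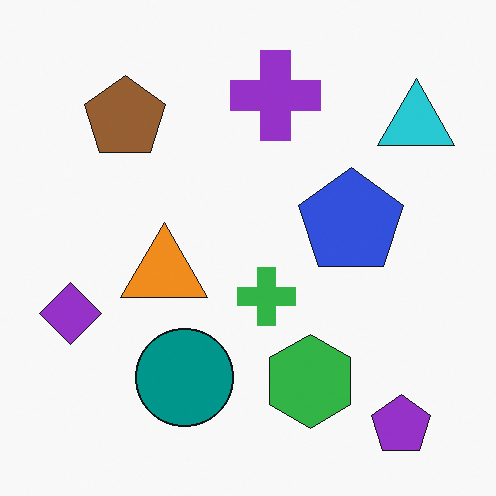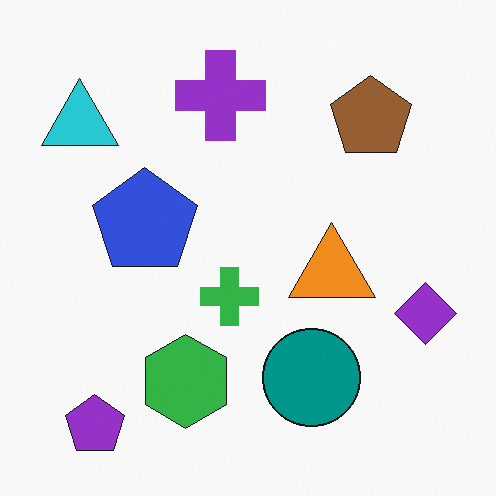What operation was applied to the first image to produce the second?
Flipped horizontally (left ↔ right).

The purple diamond is in the left of the first image and the right of the second — shapes on opposite sides of the vertical midline have swapped in a mirror flip.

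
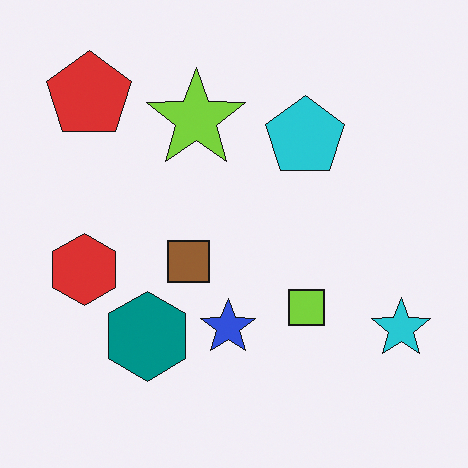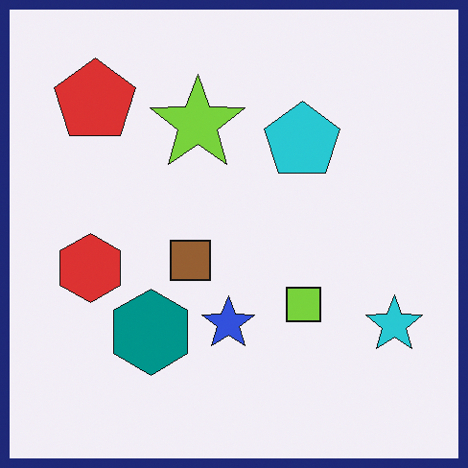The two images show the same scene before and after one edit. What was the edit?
The second image is the first framed with a navy border.

A solid navy frame runs around the edge of the second image, with the content slightly shrunk inside it.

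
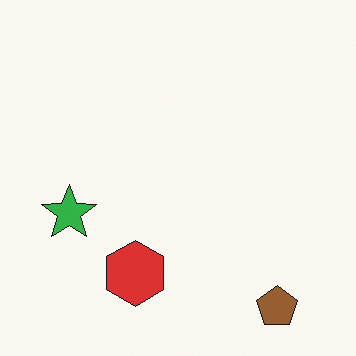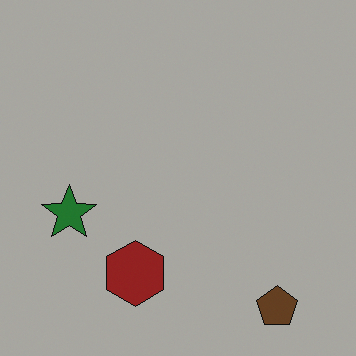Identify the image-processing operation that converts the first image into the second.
The transformation is: substantially darkened.

Every pixel — background and shapes alike — is uniformly darkened.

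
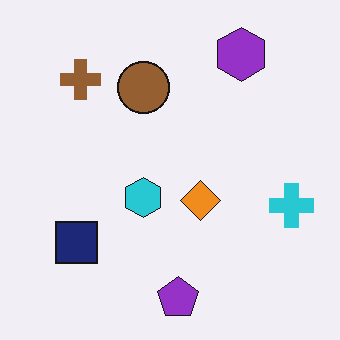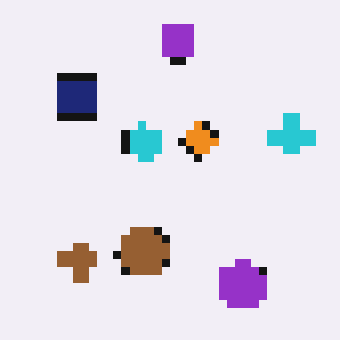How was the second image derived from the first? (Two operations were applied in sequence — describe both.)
Pixelated into visible square blocks, then flipped vertically (top ↔ bottom).

Shapes are reduced to large square blocks; fine edges and outlines are lost — a downscale-then-upscale (mosaic) effect. The purple pentagon is in the bottom of the first image and the top of the second — shapes on opposite sides of the horizontal midline have swapped in a mirror flip.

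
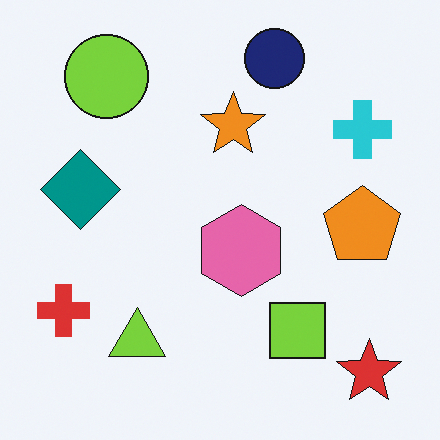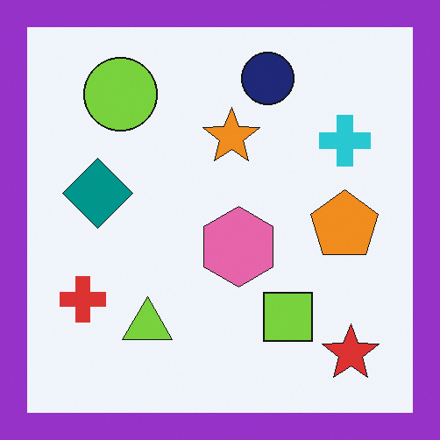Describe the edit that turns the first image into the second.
It was framed with a purple border.

A solid purple frame runs around the edge of the second image, with the content slightly shrunk inside it.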